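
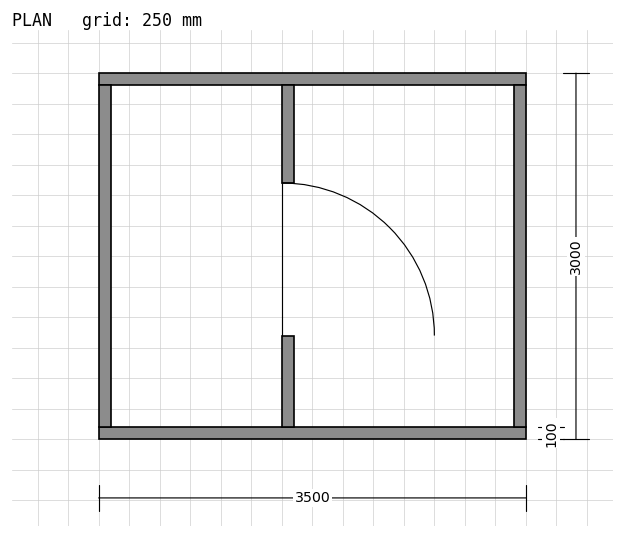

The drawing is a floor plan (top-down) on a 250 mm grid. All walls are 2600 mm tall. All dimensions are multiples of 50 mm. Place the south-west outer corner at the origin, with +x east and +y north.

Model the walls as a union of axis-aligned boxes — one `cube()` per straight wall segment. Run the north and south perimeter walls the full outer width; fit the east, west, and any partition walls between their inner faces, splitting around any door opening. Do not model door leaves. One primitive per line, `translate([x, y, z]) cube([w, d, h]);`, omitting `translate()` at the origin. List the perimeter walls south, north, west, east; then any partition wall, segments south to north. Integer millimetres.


cube([3500, 100, 2600]);
translate([0, 2900, 0]) cube([3500, 100, 2600]);
translate([0, 100, 0]) cube([100, 2800, 2600]);
translate([3400, 100, 0]) cube([100, 2800, 2600]);
translate([1500, 100, 0]) cube([100, 750, 2600]);
translate([1500, 2100, 0]) cube([100, 800, 2600]);


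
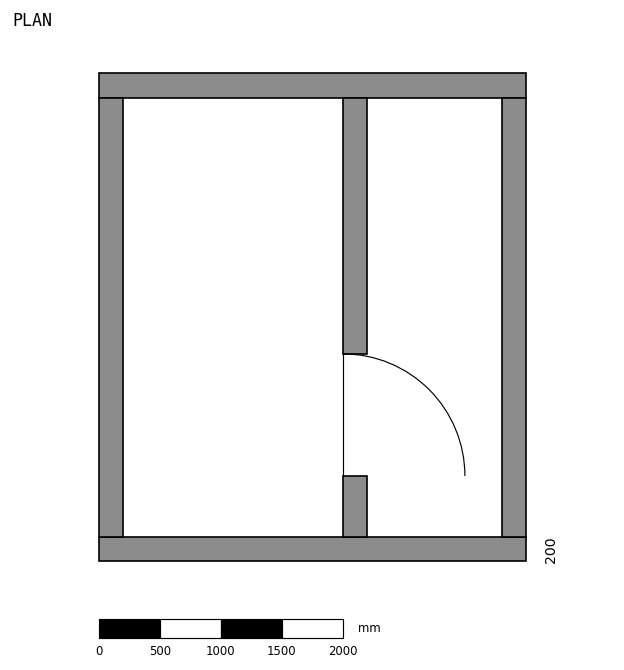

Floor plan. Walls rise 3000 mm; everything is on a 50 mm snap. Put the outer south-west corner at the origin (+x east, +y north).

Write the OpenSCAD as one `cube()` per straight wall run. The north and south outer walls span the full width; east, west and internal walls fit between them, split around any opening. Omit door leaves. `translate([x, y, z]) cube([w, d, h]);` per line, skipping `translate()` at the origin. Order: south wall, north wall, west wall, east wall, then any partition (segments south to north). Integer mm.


cube([3500, 200, 3000]);
translate([0, 3800, 0]) cube([3500, 200, 3000]);
translate([0, 200, 0]) cube([200, 3600, 3000]);
translate([3300, 200, 0]) cube([200, 3600, 3000]);
translate([2000, 200, 0]) cube([200, 500, 3000]);
translate([2000, 1700, 0]) cube([200, 2100, 3000]);


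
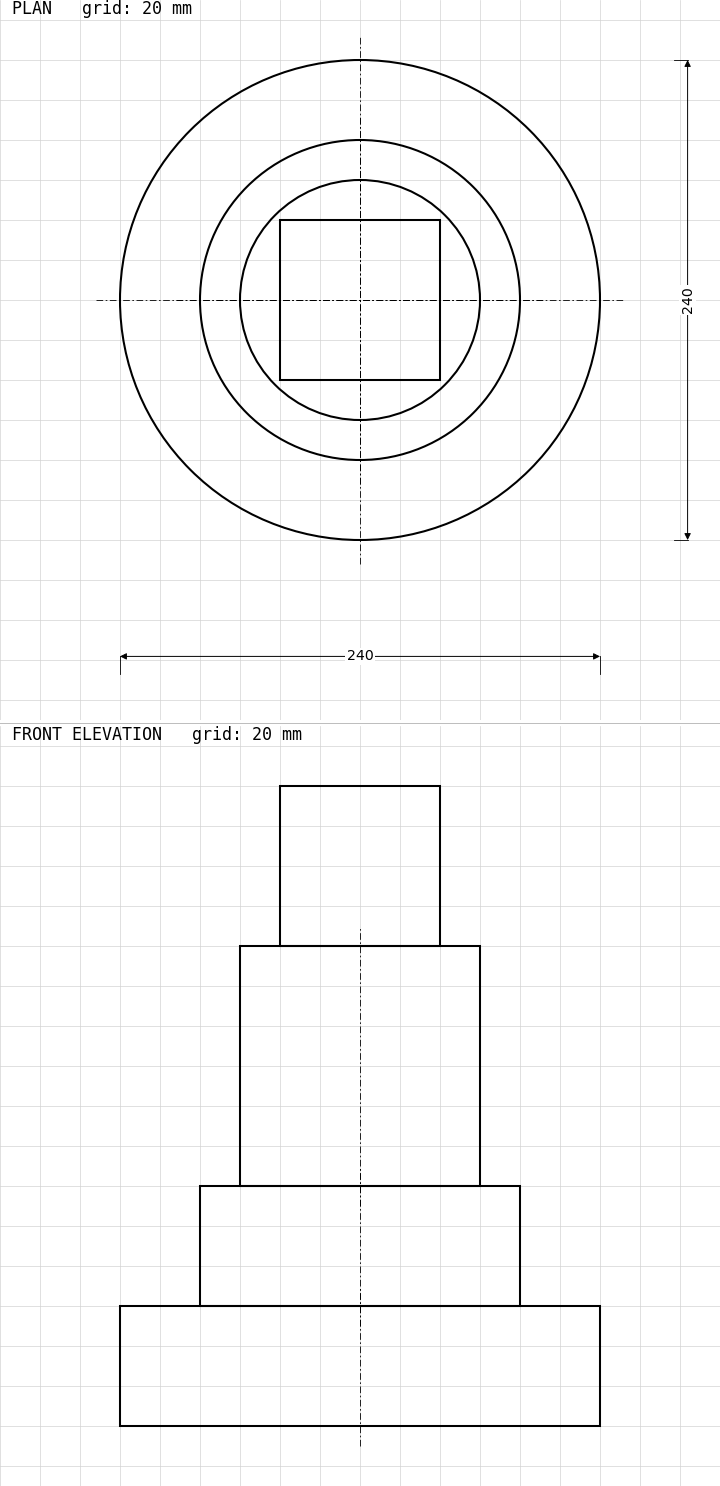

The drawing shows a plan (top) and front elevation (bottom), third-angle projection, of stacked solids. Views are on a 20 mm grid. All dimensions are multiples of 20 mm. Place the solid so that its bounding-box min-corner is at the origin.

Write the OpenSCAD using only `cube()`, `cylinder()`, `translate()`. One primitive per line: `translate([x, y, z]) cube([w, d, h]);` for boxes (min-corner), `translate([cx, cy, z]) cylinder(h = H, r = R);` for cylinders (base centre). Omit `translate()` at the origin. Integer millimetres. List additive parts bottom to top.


translate([120, 120, 0]) cylinder(h = 60, r = 120);
translate([120, 120, 60]) cylinder(h = 60, r = 80);
translate([120, 120, 120]) cylinder(h = 120, r = 60);
translate([80, 80, 240]) cube([80, 80, 80]);


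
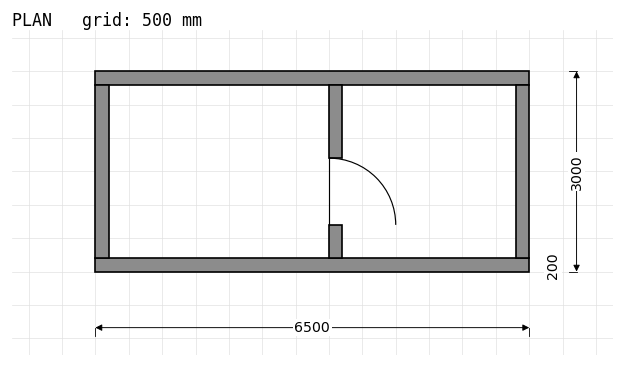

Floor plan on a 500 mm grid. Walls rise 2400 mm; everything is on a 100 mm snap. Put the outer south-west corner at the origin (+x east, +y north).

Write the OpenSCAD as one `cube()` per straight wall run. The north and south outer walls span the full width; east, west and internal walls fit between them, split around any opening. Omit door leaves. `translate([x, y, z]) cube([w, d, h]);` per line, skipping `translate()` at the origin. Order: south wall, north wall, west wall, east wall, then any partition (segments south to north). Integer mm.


cube([6500, 200, 2400]);
translate([0, 2800, 0]) cube([6500, 200, 2400]);
translate([0, 200, 0]) cube([200, 2600, 2400]);
translate([6300, 200, 0]) cube([200, 2600, 2400]);
translate([3500, 200, 0]) cube([200, 500, 2400]);
translate([3500, 1700, 0]) cube([200, 1100, 2400]);


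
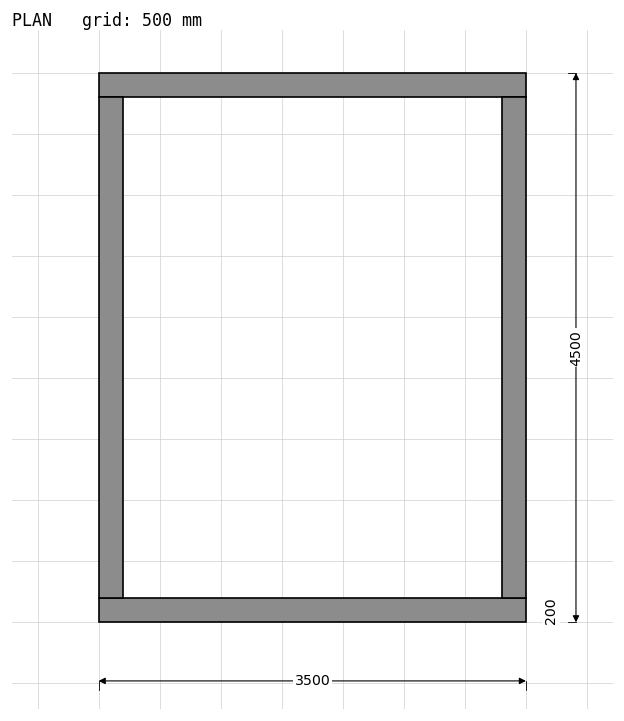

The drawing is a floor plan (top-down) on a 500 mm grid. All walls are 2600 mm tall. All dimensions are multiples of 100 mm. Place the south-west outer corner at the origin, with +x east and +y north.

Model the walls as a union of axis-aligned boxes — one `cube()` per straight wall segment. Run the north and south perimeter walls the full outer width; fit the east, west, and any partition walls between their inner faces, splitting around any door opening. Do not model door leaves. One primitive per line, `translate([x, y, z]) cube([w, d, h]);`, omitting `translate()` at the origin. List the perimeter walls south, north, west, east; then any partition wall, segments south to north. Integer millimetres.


cube([3500, 200, 2600]);
translate([0, 4300, 0]) cube([3500, 200, 2600]);
translate([0, 200, 0]) cube([200, 4100, 2600]);
translate([3300, 200, 0]) cube([200, 4100, 2600]);


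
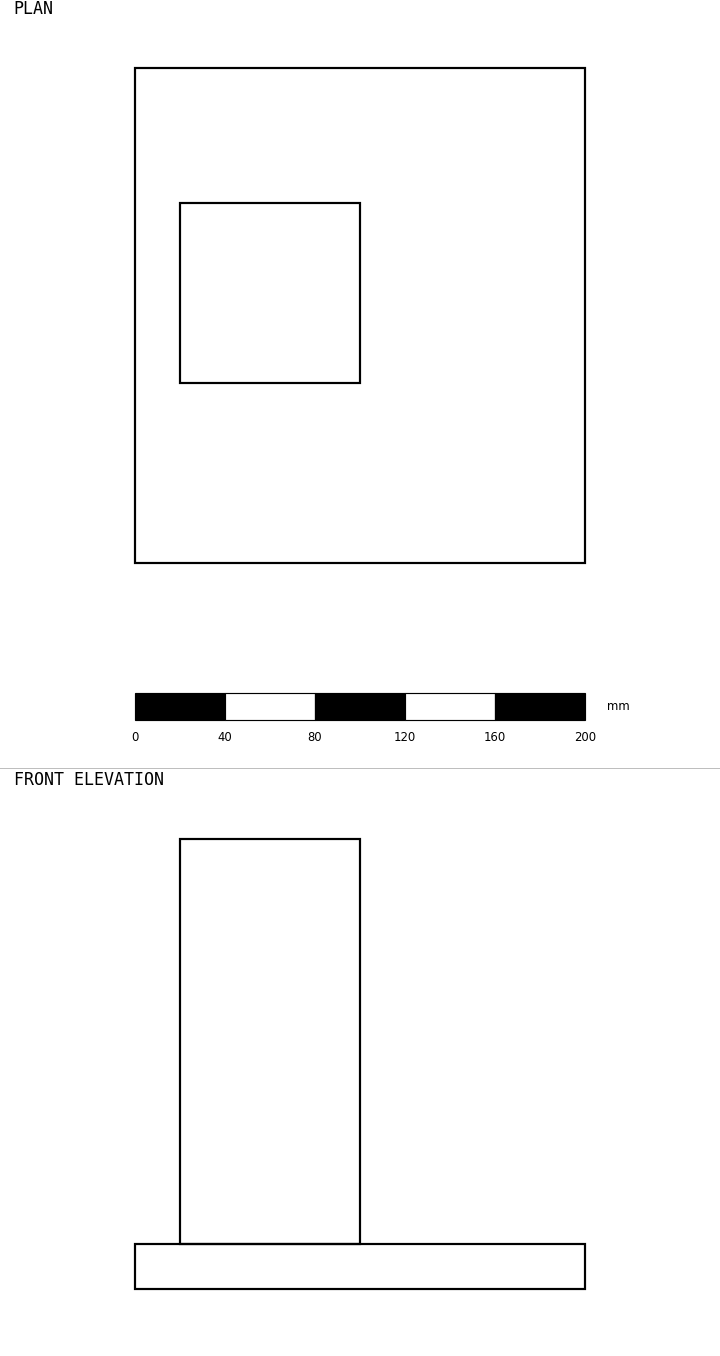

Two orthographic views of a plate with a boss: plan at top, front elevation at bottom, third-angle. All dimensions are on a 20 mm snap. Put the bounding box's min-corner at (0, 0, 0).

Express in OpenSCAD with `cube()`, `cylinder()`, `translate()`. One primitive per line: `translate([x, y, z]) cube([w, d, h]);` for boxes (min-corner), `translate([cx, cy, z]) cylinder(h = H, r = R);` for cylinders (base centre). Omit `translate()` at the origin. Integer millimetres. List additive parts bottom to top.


cube([200, 220, 20]);
translate([20, 80, 20]) cube([80, 80, 180]);


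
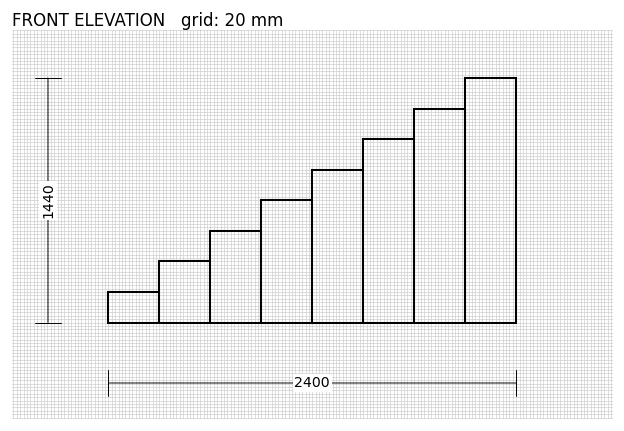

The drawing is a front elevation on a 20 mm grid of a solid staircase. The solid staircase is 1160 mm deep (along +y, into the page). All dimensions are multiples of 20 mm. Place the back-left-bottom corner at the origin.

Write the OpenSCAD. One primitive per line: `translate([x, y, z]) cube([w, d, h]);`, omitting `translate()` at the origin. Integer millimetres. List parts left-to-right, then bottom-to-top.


cube([300, 1160, 180]);
translate([300, 0, 0]) cube([300, 1160, 360]);
translate([600, 0, 0]) cube([300, 1160, 540]);
translate([900, 0, 0]) cube([300, 1160, 720]);
translate([1200, 0, 0]) cube([300, 1160, 900]);
translate([1500, 0, 0]) cube([300, 1160, 1080]);
translate([1800, 0, 0]) cube([300, 1160, 1260]);
translate([2100, 0, 0]) cube([300, 1160, 1440]);


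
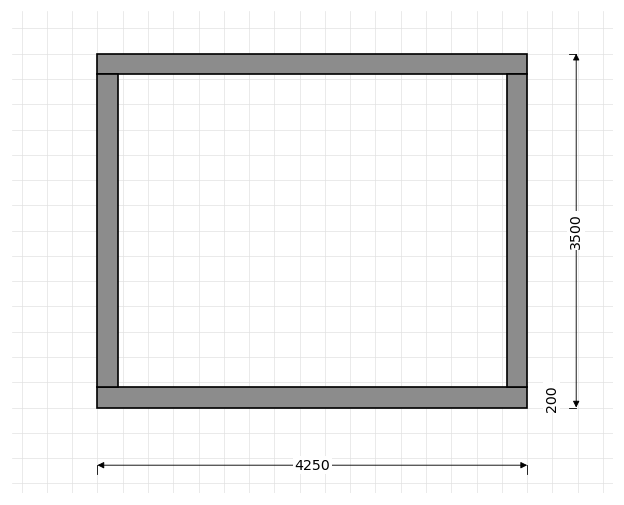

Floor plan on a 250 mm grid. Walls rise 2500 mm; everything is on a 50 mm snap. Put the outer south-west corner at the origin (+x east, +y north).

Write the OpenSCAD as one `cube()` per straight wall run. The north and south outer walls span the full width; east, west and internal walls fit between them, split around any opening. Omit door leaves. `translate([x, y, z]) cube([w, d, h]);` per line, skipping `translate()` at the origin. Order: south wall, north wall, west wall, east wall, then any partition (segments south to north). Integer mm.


cube([4250, 200, 2500]);
translate([0, 3300, 0]) cube([4250, 200, 2500]);
translate([0, 200, 0]) cube([200, 3100, 2500]);
translate([4050, 200, 0]) cube([200, 3100, 2500]);


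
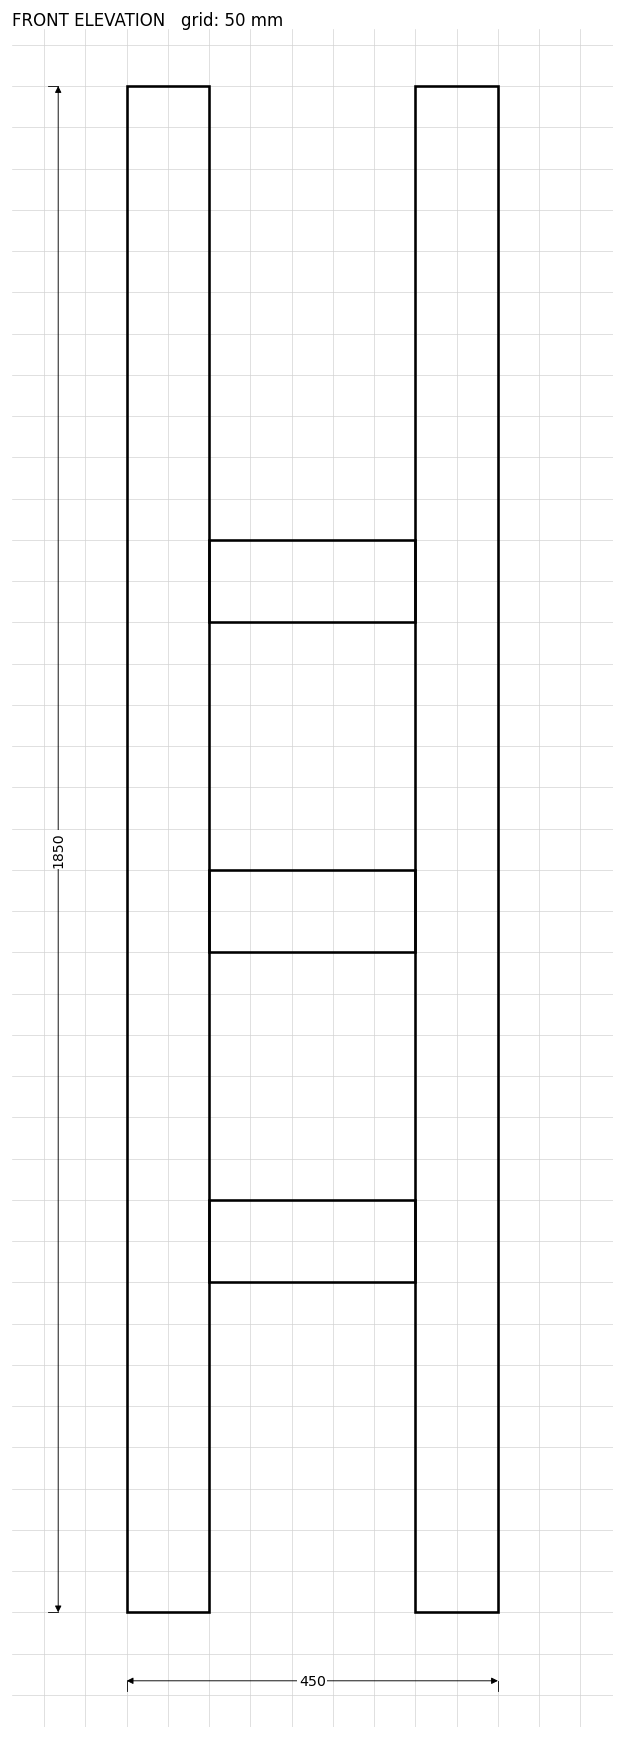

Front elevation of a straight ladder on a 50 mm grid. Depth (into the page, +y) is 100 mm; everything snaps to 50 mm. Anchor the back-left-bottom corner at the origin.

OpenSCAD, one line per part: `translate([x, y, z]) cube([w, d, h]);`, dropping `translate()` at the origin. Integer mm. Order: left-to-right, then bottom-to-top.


cube([100, 100, 1850]);
translate([100, 0, 400]) cube([250, 100, 100]);
translate([100, 0, 800]) cube([250, 100, 100]);
translate([100, 0, 1200]) cube([250, 100, 100]);
translate([350, 0, 0]) cube([100, 100, 1850]);


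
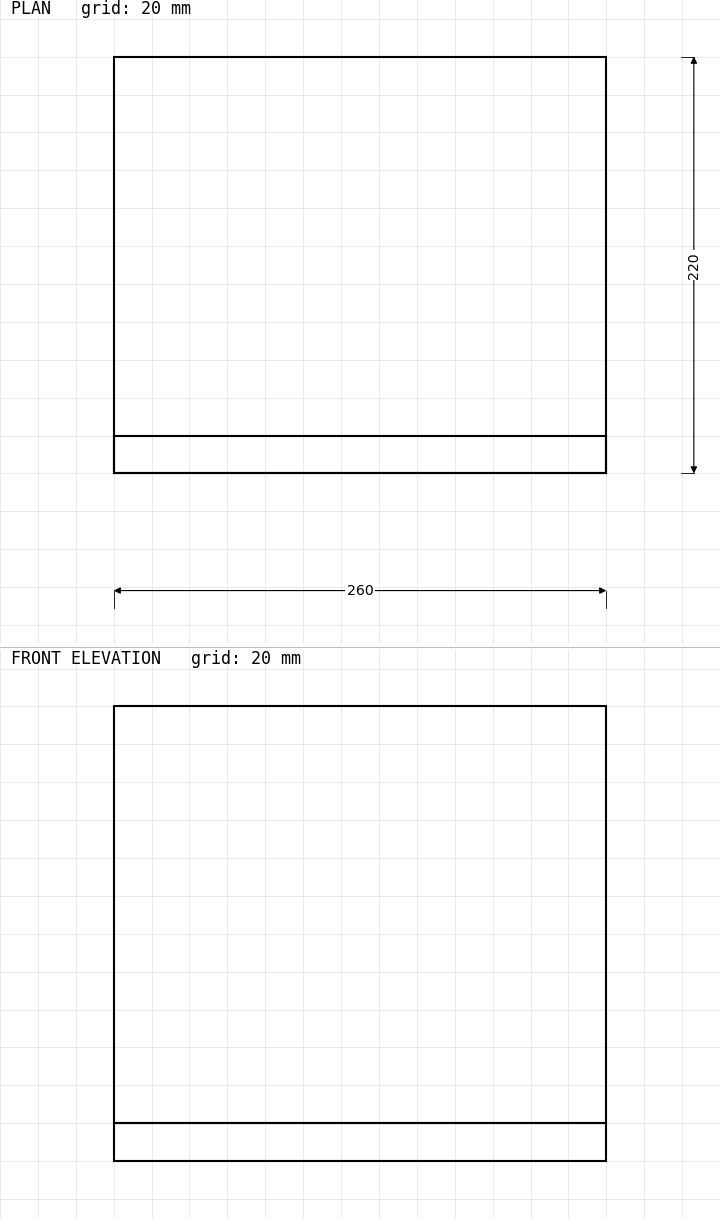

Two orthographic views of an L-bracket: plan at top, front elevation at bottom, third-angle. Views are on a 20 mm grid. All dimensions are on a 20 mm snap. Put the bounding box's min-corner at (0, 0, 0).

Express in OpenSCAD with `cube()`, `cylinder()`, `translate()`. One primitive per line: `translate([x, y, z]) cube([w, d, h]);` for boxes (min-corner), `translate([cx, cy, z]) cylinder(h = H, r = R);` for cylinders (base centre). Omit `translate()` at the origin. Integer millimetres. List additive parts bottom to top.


cube([260, 220, 20]);
translate([0, 0, 20]) cube([260, 20, 220]);


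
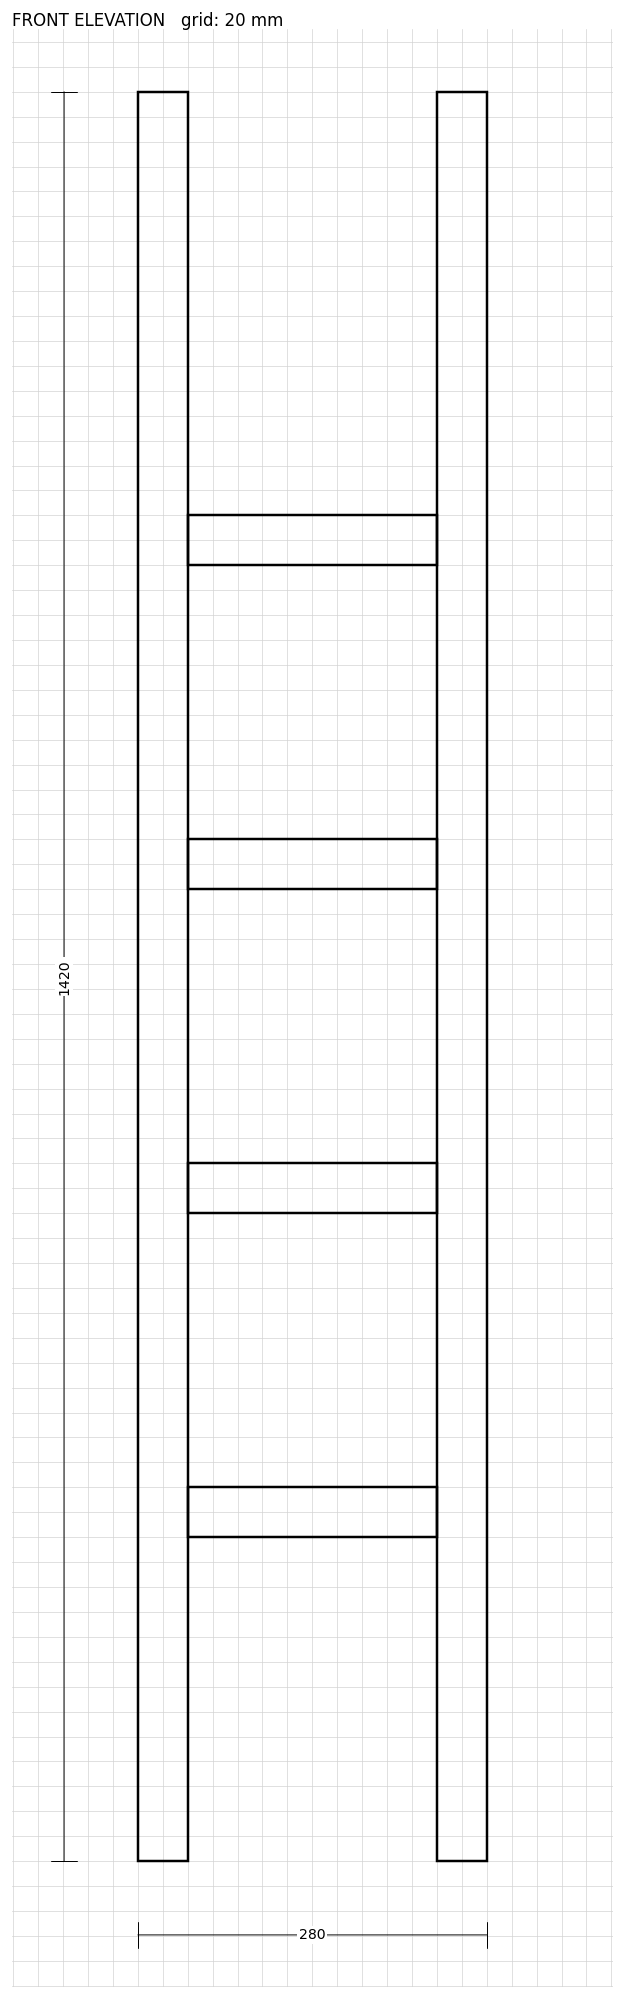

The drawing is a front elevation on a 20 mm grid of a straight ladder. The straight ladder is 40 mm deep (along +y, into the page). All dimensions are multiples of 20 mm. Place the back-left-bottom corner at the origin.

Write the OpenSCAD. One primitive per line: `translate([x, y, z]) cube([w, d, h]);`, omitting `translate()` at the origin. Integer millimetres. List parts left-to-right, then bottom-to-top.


cube([40, 40, 1420]);
translate([40, 0, 260]) cube([200, 40, 40]);
translate([40, 0, 520]) cube([200, 40, 40]);
translate([40, 0, 780]) cube([200, 40, 40]);
translate([40, 0, 1040]) cube([200, 40, 40]);
translate([240, 0, 0]) cube([40, 40, 1420]);


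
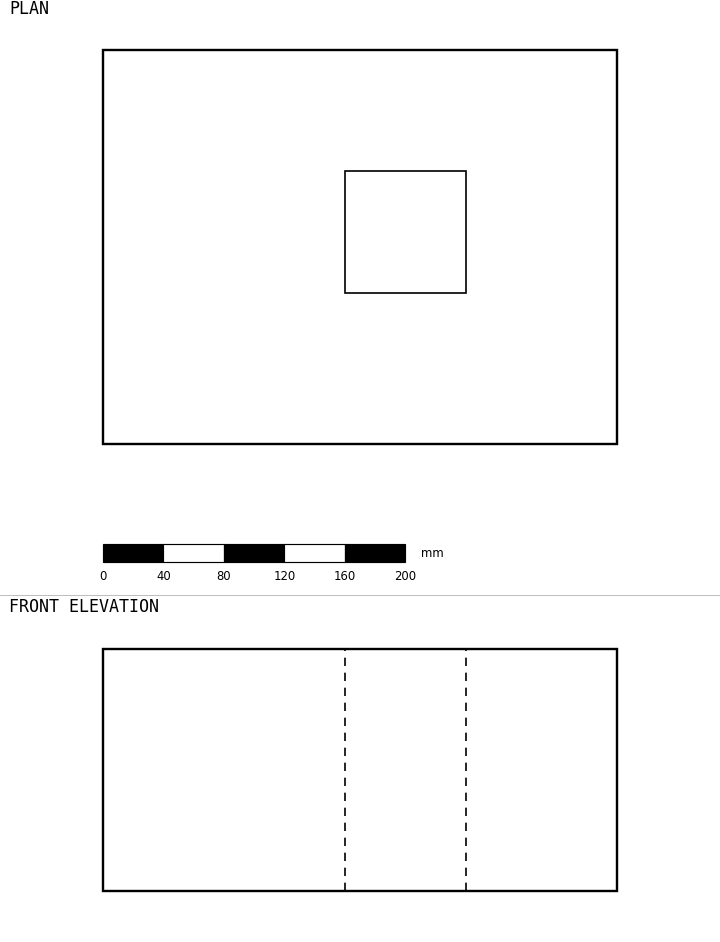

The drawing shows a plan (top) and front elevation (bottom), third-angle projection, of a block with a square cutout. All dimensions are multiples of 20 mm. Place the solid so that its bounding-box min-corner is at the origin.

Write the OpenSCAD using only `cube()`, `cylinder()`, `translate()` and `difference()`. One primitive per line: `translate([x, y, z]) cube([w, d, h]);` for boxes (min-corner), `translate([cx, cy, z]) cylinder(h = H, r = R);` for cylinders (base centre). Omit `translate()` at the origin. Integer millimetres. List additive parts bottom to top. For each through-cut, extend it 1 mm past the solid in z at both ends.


difference() {
  cube([340, 260, 160]);
  translate([160, 100, -1]) cube([80, 80, 162]);
}


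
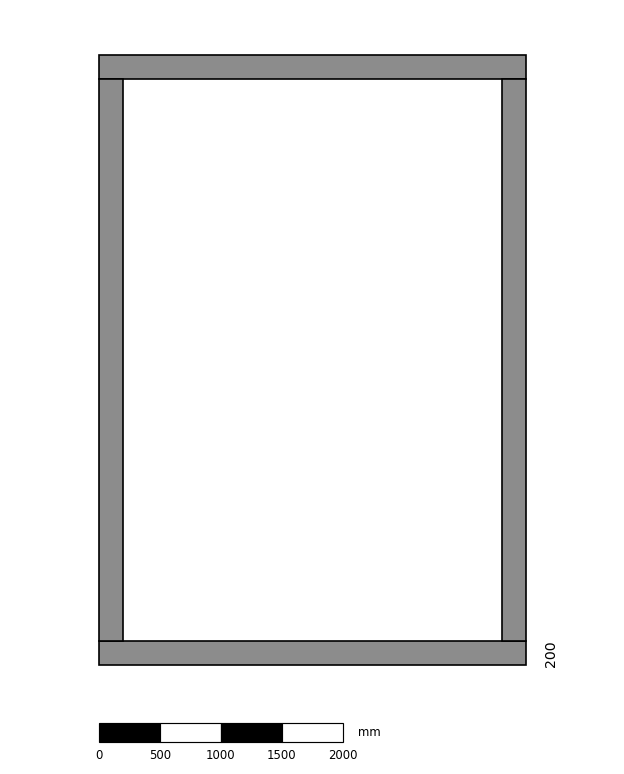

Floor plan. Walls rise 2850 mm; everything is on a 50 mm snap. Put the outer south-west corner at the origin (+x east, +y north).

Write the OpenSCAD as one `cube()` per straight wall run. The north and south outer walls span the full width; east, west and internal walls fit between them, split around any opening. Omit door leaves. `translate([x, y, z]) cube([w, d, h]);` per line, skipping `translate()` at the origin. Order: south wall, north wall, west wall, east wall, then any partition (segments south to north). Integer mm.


cube([3500, 200, 2850]);
translate([0, 4800, 0]) cube([3500, 200, 2850]);
translate([0, 200, 0]) cube([200, 4600, 2850]);
translate([3300, 200, 0]) cube([200, 4600, 2850]);


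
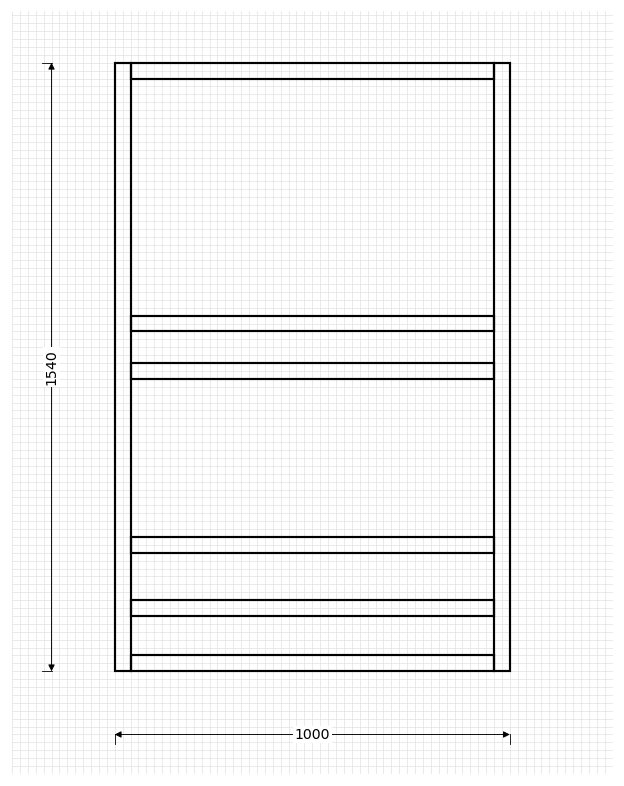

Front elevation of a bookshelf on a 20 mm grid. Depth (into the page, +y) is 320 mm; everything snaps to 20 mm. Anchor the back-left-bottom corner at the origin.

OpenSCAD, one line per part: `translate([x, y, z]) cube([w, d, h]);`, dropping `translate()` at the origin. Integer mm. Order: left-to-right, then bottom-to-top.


cube([40, 320, 1540]);
translate([40, 0, 0]) cube([920, 320, 40]);
translate([40, 0, 140]) cube([920, 320, 40]);
translate([40, 0, 300]) cube([920, 320, 40]);
translate([40, 0, 740]) cube([920, 320, 40]);
translate([40, 0, 860]) cube([920, 320, 40]);
translate([40, 0, 1500]) cube([920, 320, 40]);
translate([960, 0, 0]) cube([40, 320, 1540]);


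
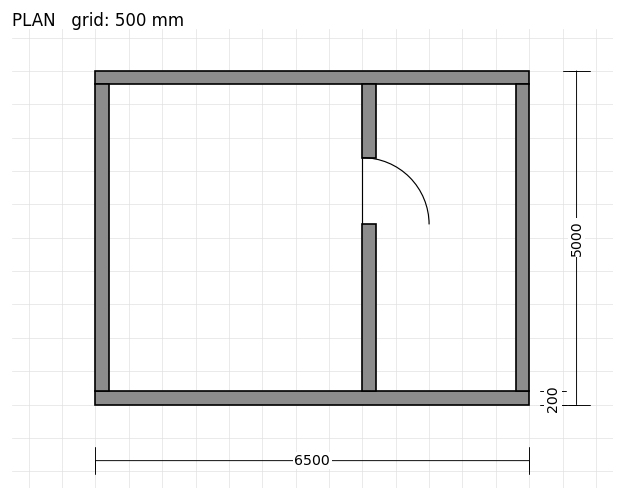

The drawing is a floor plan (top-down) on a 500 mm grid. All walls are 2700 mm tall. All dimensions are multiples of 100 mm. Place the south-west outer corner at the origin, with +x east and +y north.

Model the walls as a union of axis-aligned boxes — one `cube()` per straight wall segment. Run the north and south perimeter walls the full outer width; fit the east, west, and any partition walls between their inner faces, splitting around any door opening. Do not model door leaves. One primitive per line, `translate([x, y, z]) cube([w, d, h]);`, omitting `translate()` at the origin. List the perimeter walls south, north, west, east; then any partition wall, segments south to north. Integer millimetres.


cube([6500, 200, 2700]);
translate([0, 4800, 0]) cube([6500, 200, 2700]);
translate([0, 200, 0]) cube([200, 4600, 2700]);
translate([6300, 200, 0]) cube([200, 4600, 2700]);
translate([4000, 200, 0]) cube([200, 2500, 2700]);
translate([4000, 3700, 0]) cube([200, 1100, 2700]);


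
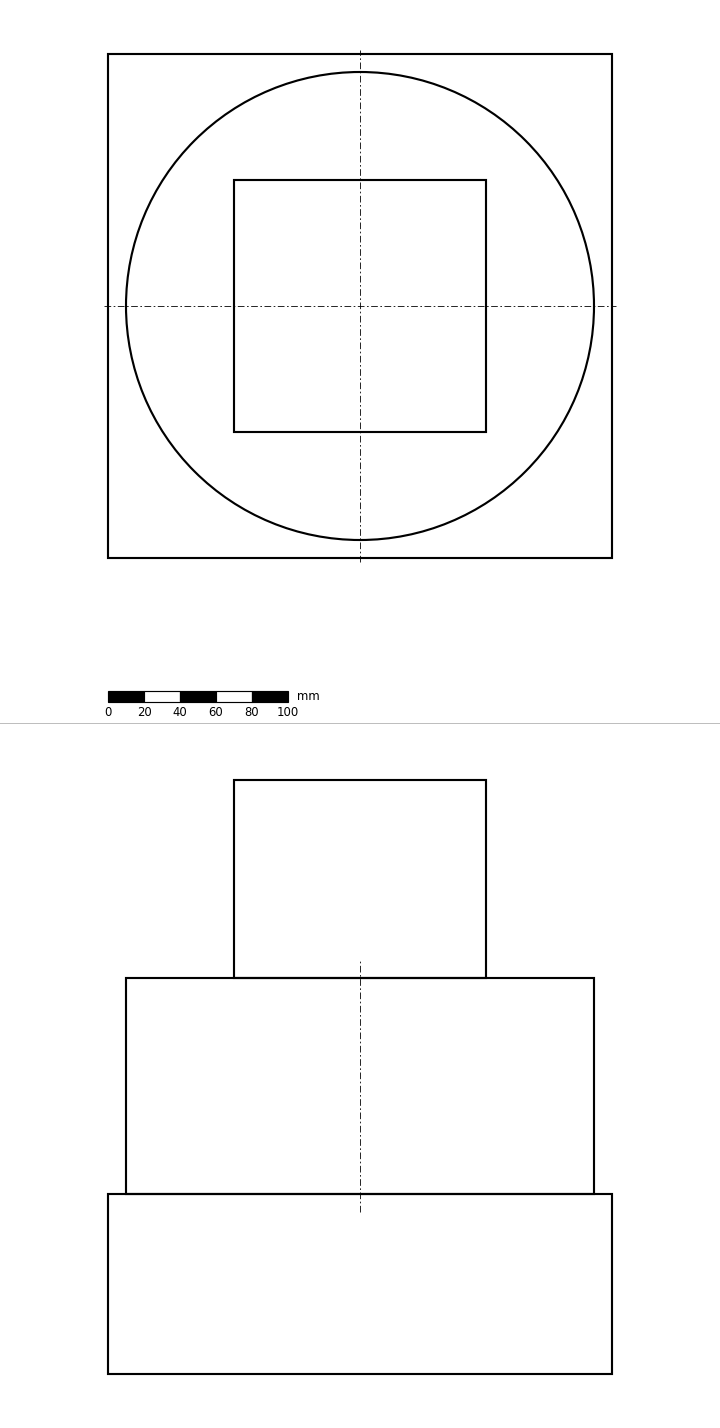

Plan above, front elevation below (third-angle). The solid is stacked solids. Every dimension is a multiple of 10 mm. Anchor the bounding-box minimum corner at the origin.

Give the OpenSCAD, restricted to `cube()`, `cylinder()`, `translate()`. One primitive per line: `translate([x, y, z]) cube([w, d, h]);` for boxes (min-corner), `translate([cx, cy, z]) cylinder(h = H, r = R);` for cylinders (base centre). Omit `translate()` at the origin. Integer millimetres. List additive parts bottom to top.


cube([280, 280, 100]);
translate([140, 140, 100]) cylinder(h = 120, r = 130);
translate([70, 70, 220]) cube([140, 140, 110]);


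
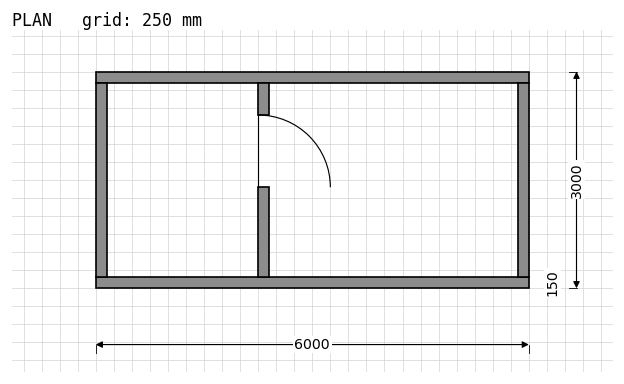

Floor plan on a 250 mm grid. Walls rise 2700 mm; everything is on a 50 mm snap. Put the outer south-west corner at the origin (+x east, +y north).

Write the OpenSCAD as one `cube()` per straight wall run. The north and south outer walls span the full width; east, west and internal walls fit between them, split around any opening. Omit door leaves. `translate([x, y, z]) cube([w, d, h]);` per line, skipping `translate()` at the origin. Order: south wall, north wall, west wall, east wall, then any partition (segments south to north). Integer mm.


cube([6000, 150, 2700]);
translate([0, 2850, 0]) cube([6000, 150, 2700]);
translate([0, 150, 0]) cube([150, 2700, 2700]);
translate([5850, 150, 0]) cube([150, 2700, 2700]);
translate([2250, 150, 0]) cube([150, 1250, 2700]);
translate([2250, 2400, 0]) cube([150, 450, 2700]);


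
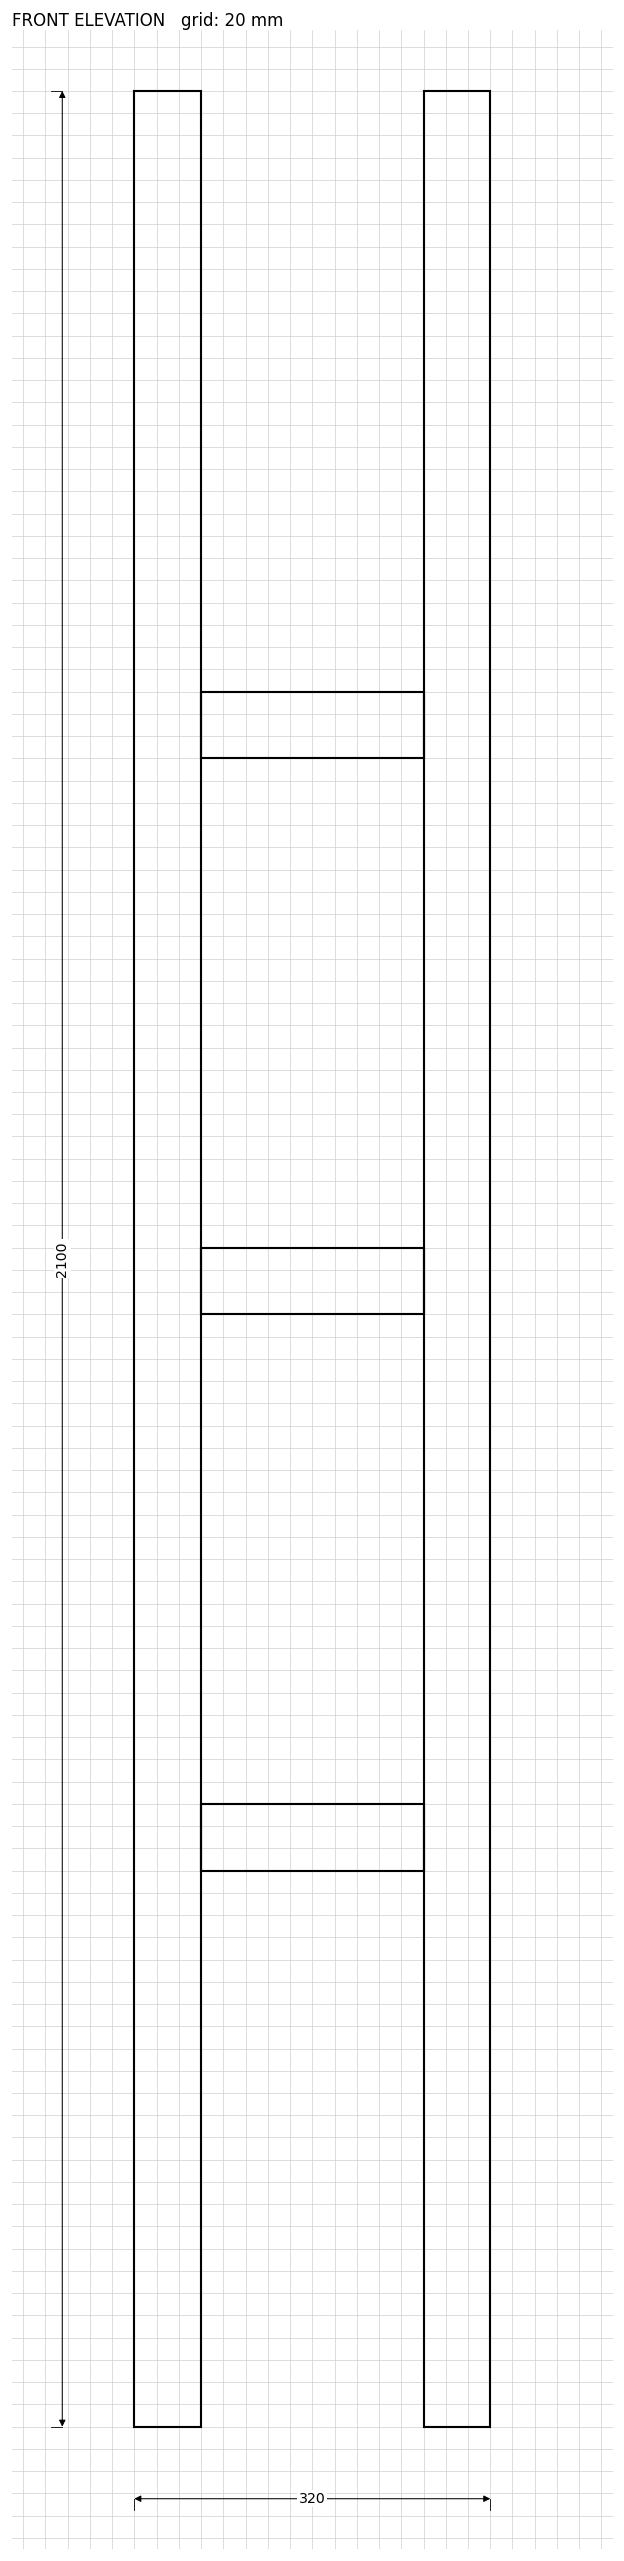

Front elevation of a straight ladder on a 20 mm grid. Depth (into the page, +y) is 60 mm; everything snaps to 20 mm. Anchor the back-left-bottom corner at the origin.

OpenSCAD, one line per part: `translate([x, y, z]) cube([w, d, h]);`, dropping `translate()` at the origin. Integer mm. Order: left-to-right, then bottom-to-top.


cube([60, 60, 2100]);
translate([60, 0, 500]) cube([200, 60, 60]);
translate([60, 0, 1000]) cube([200, 60, 60]);
translate([60, 0, 1500]) cube([200, 60, 60]);
translate([260, 0, 0]) cube([60, 60, 2100]);


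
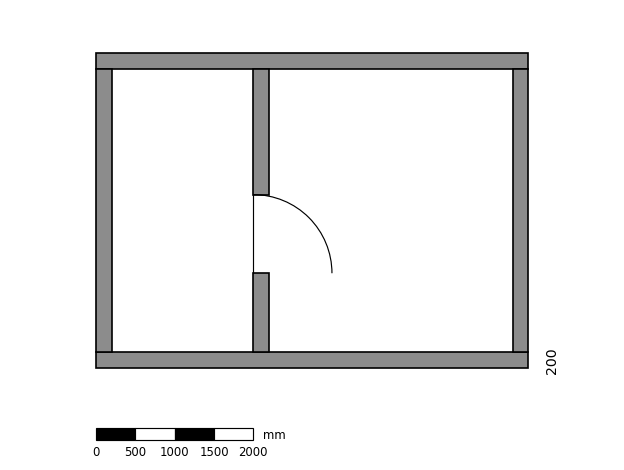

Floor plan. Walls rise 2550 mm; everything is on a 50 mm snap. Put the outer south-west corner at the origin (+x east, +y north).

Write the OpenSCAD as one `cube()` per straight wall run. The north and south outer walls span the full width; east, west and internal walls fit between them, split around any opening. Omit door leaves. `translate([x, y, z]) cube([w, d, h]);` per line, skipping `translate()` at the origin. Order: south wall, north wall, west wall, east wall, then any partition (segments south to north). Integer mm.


cube([5500, 200, 2550]);
translate([0, 3800, 0]) cube([5500, 200, 2550]);
translate([0, 200, 0]) cube([200, 3600, 2550]);
translate([5300, 200, 0]) cube([200, 3600, 2550]);
translate([2000, 200, 0]) cube([200, 1000, 2550]);
translate([2000, 2200, 0]) cube([200, 1600, 2550]);


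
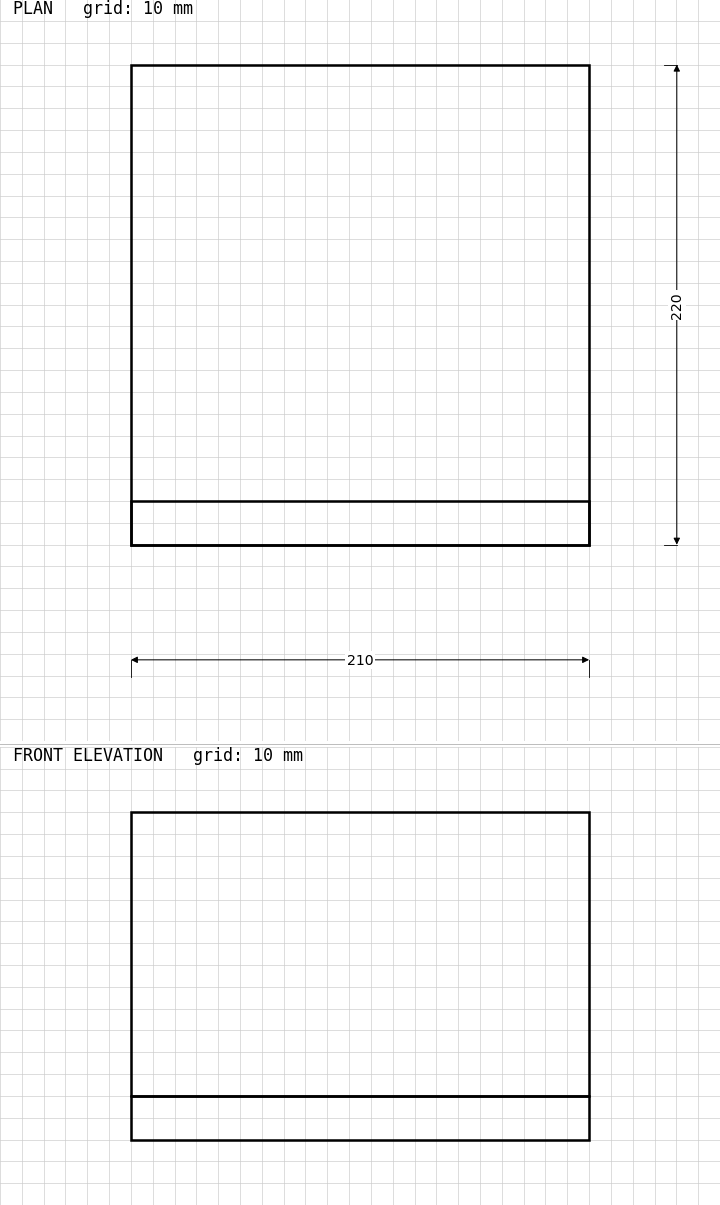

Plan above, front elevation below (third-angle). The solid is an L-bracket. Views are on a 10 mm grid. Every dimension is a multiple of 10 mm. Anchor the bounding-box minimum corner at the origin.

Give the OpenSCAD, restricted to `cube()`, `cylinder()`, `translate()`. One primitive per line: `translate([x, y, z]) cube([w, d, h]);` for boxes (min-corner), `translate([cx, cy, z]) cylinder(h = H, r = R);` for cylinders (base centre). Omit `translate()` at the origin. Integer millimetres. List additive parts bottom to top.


cube([210, 220, 20]);
translate([0, 0, 20]) cube([210, 20, 130]);


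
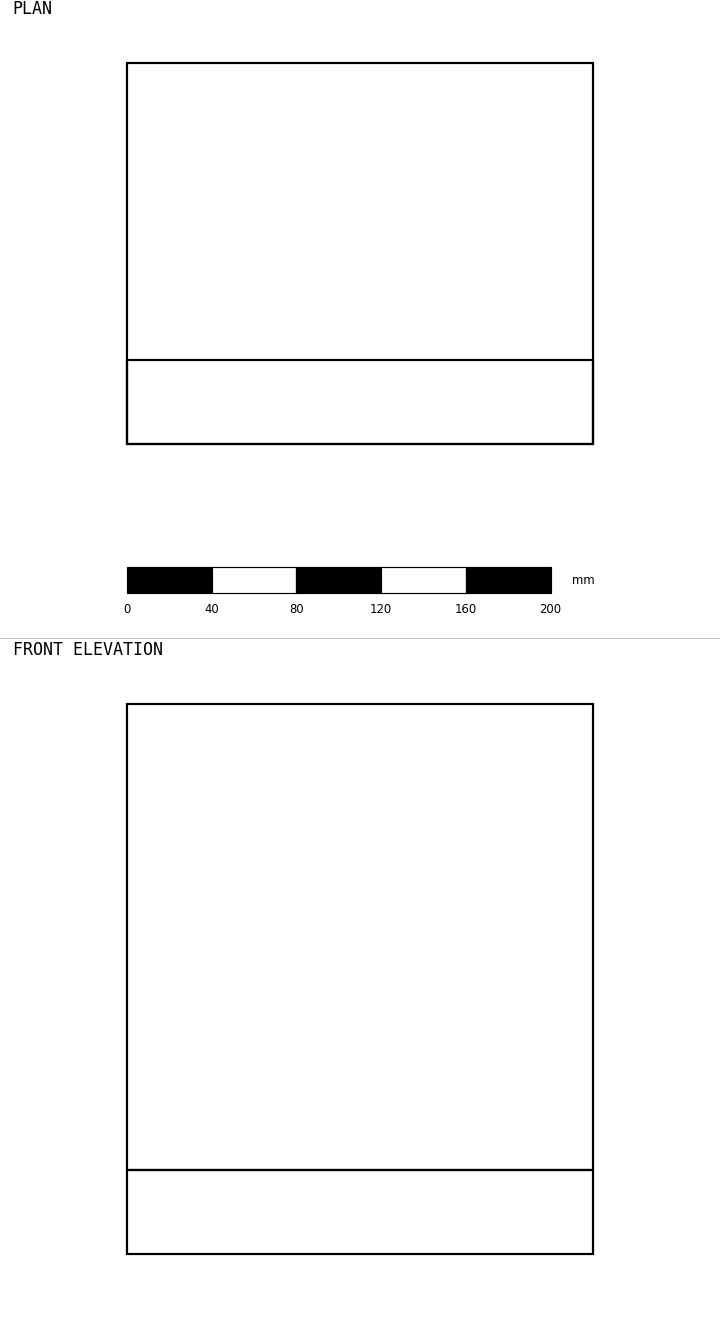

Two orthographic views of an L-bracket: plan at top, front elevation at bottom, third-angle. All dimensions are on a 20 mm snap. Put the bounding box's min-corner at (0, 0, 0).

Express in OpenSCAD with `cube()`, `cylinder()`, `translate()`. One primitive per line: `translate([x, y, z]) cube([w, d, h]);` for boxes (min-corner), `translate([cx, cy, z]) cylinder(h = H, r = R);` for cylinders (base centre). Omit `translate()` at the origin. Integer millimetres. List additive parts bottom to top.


cube([220, 180, 40]);
translate([0, 0, 40]) cube([220, 40, 220]);


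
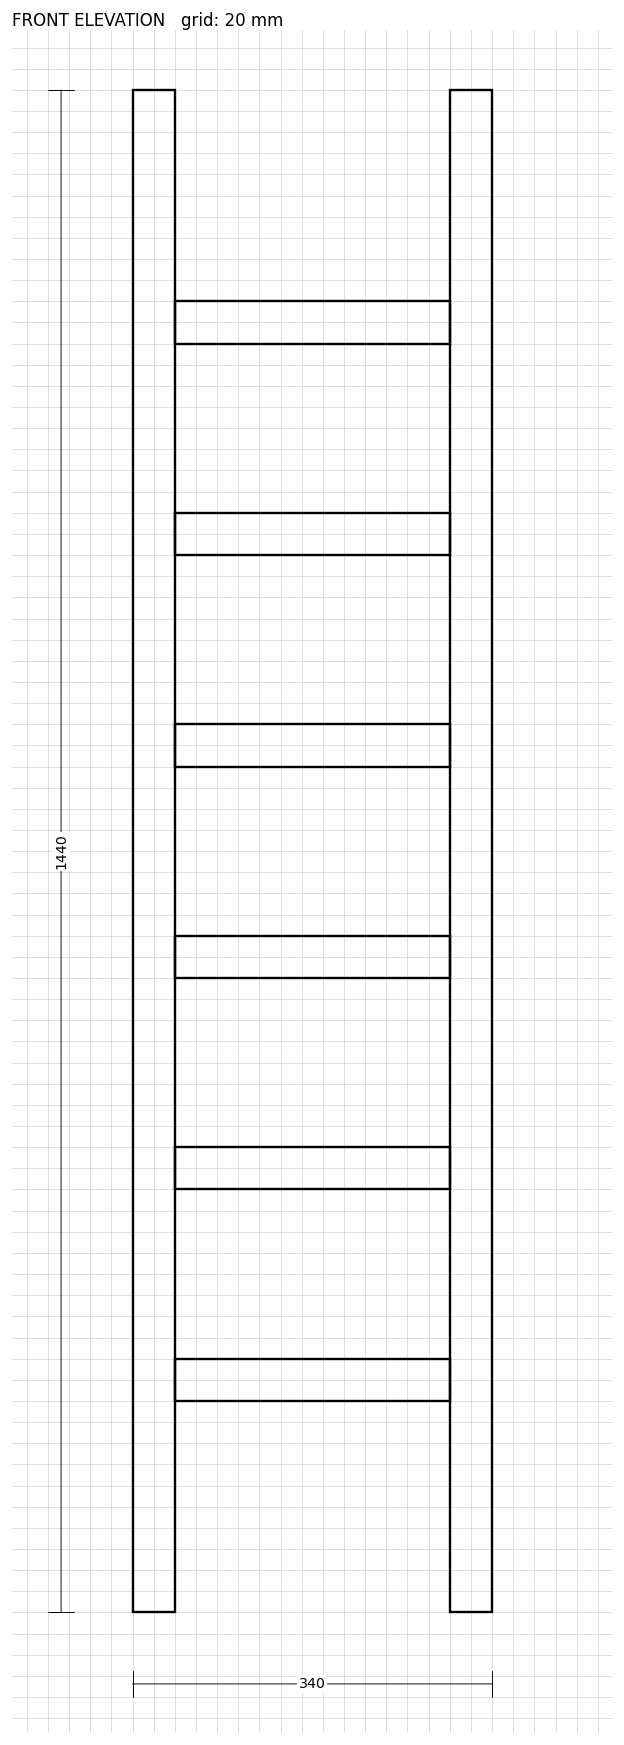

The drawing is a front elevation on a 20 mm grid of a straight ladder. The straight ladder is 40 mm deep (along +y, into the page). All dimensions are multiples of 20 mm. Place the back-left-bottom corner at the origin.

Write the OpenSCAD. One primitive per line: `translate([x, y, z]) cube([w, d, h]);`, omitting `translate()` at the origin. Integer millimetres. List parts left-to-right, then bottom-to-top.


cube([40, 40, 1440]);
translate([40, 0, 200]) cube([260, 40, 40]);
translate([40, 0, 400]) cube([260, 40, 40]);
translate([40, 0, 600]) cube([260, 40, 40]);
translate([40, 0, 800]) cube([260, 40, 40]);
translate([40, 0, 1000]) cube([260, 40, 40]);
translate([40, 0, 1200]) cube([260, 40, 40]);
translate([300, 0, 0]) cube([40, 40, 1440]);


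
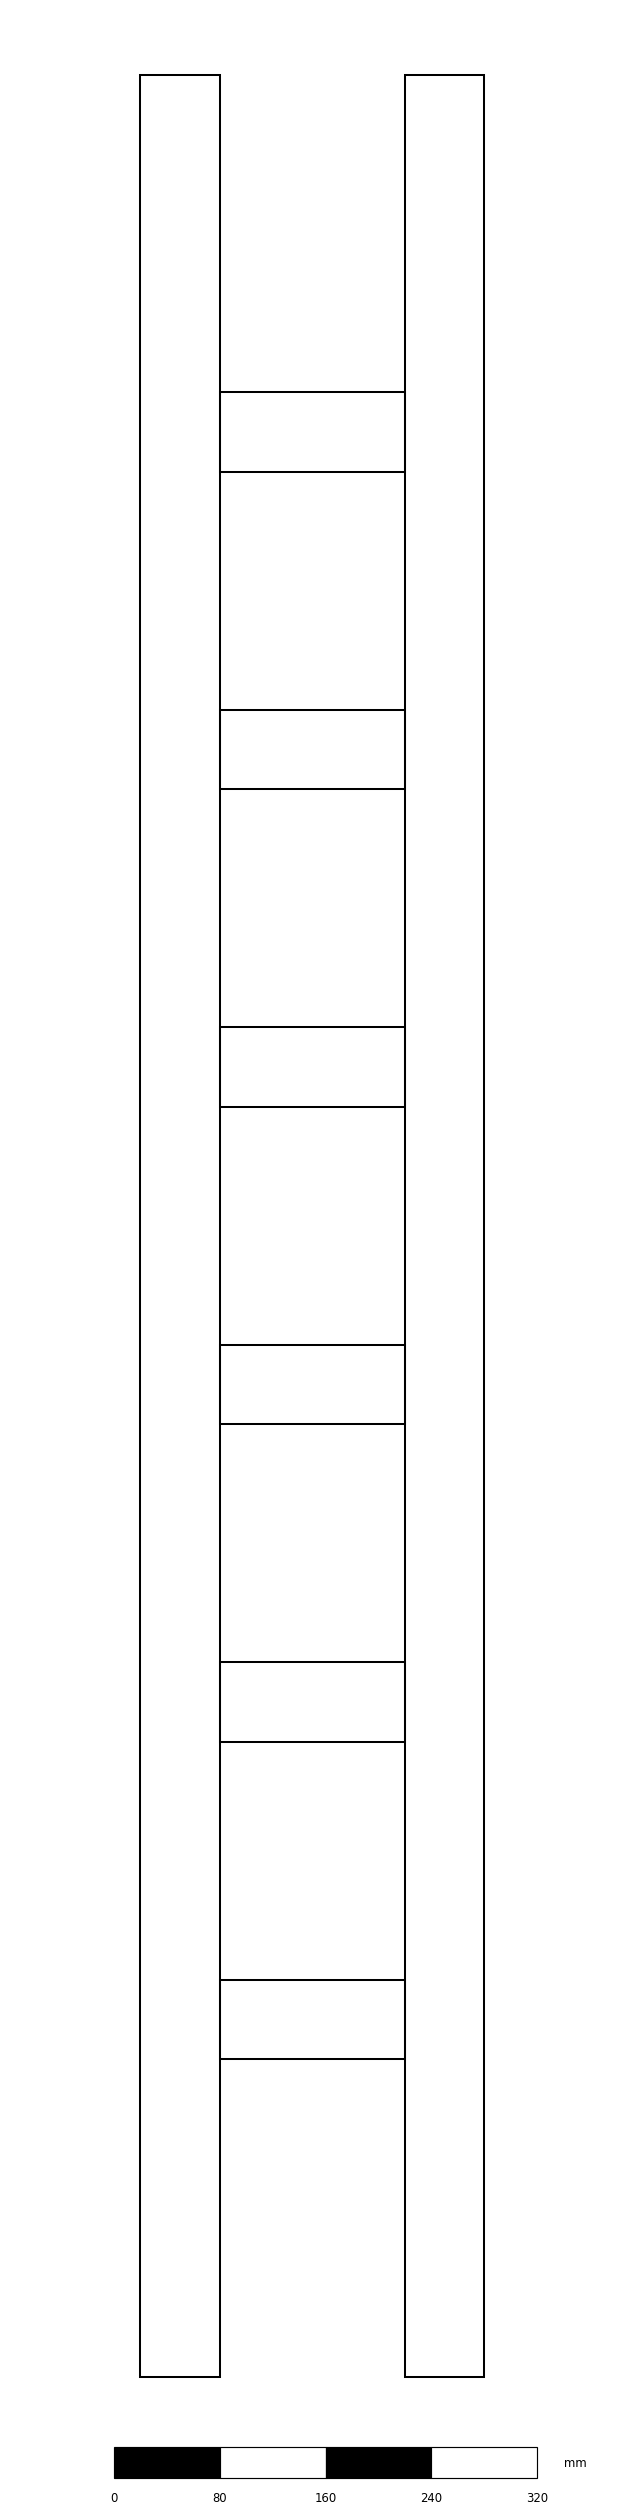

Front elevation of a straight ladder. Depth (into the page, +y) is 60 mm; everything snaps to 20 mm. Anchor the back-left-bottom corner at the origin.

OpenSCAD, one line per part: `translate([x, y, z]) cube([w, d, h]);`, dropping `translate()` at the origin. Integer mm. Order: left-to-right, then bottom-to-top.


cube([60, 60, 1740]);
translate([60, 0, 240]) cube([140, 60, 60]);
translate([60, 0, 480]) cube([140, 60, 60]);
translate([60, 0, 720]) cube([140, 60, 60]);
translate([60, 0, 960]) cube([140, 60, 60]);
translate([60, 0, 1200]) cube([140, 60, 60]);
translate([60, 0, 1440]) cube([140, 60, 60]);
translate([200, 0, 0]) cube([60, 60, 1740]);


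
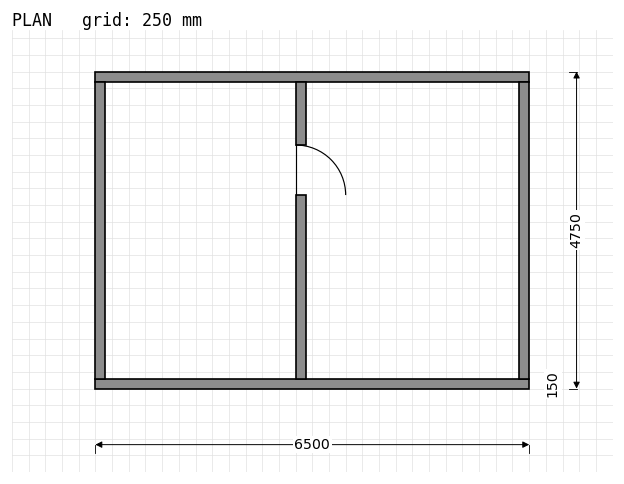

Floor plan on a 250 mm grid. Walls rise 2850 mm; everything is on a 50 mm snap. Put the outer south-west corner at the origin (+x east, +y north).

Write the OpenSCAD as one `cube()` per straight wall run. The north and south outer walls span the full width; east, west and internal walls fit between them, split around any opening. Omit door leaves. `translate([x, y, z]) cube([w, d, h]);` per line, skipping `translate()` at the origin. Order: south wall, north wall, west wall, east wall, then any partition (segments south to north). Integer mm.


cube([6500, 150, 2850]);
translate([0, 4600, 0]) cube([6500, 150, 2850]);
translate([0, 150, 0]) cube([150, 4450, 2850]);
translate([6350, 150, 0]) cube([150, 4450, 2850]);
translate([3000, 150, 0]) cube([150, 2750, 2850]);
translate([3000, 3650, 0]) cube([150, 950, 2850]);


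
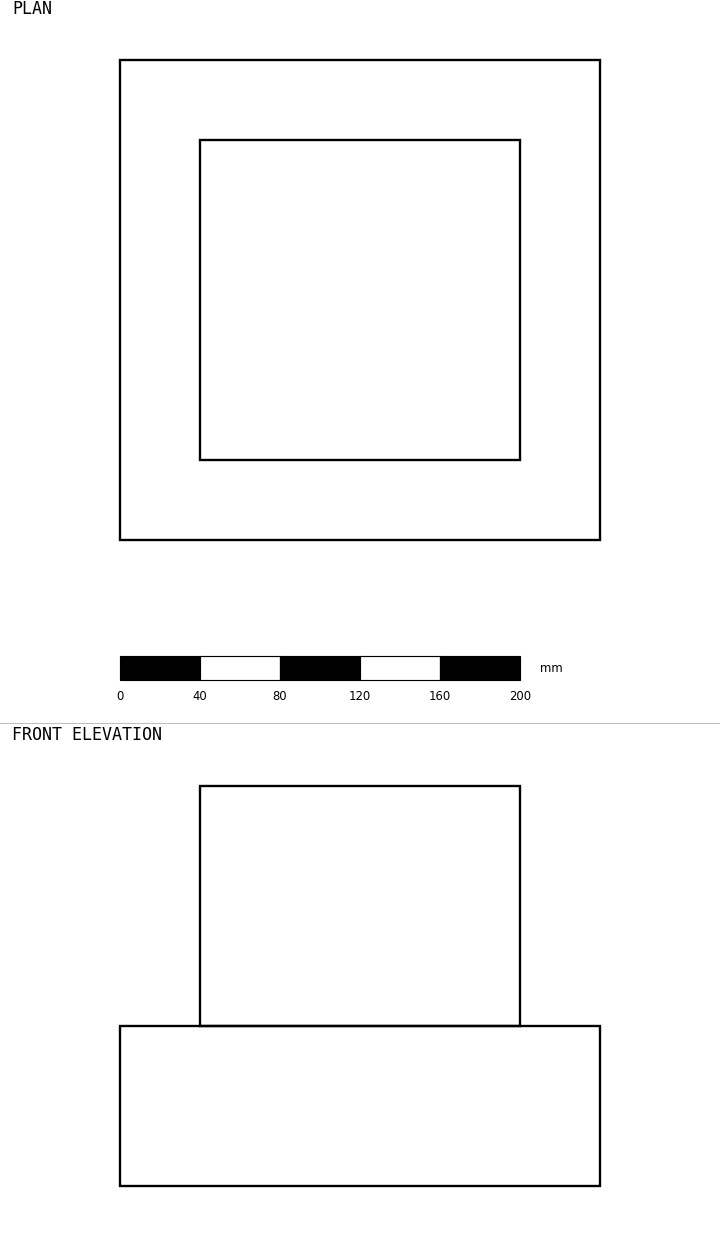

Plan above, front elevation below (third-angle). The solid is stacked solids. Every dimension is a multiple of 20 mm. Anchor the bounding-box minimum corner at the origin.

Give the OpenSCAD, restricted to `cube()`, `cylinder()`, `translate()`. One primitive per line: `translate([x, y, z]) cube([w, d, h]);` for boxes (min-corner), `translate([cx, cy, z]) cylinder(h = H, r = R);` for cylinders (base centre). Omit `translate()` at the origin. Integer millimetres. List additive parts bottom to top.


cube([240, 240, 80]);
translate([40, 40, 80]) cube([160, 160, 120]);


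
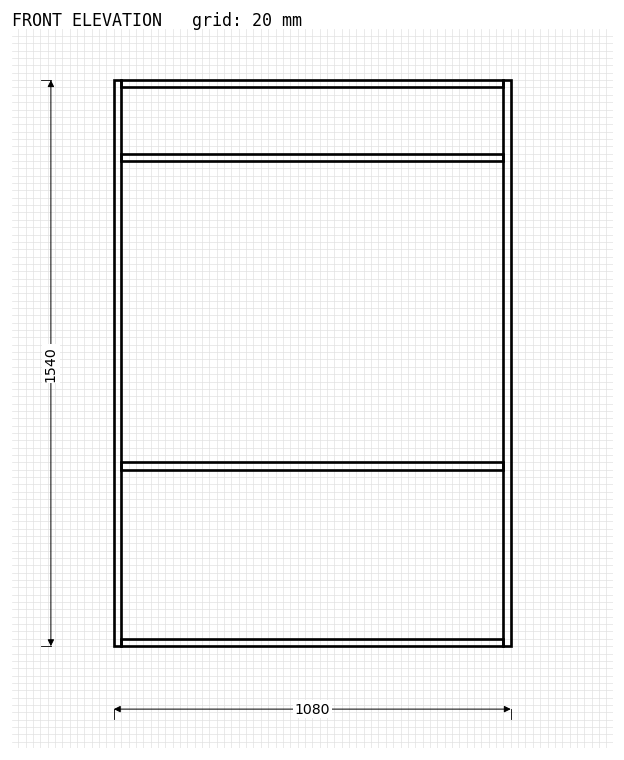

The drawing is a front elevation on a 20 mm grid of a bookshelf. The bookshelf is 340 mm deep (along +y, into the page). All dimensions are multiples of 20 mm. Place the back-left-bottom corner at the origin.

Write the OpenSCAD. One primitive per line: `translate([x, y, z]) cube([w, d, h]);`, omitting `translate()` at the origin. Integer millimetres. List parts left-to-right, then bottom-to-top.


cube([20, 340, 1540]);
translate([20, 0, 0]) cube([1040, 340, 20]);
translate([20, 0, 480]) cube([1040, 340, 20]);
translate([20, 0, 1320]) cube([1040, 340, 20]);
translate([20, 0, 1520]) cube([1040, 340, 20]);
translate([1060, 0, 0]) cube([20, 340, 1540]);


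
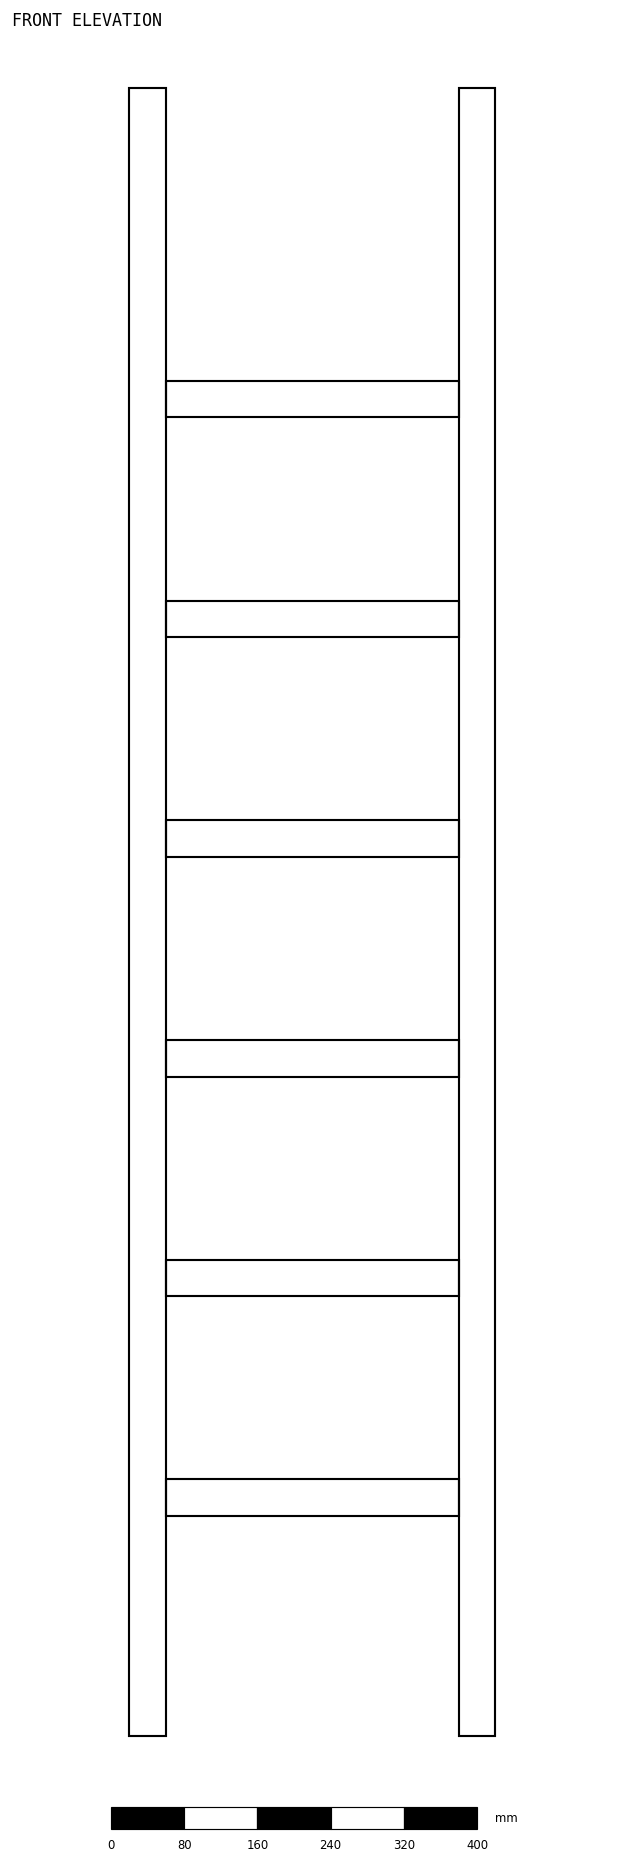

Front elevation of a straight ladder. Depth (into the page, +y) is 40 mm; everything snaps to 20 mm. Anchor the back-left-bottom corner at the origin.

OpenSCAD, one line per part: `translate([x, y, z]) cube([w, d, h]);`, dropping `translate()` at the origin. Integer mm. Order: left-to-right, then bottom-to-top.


cube([40, 40, 1800]);
translate([40, 0, 240]) cube([320, 40, 40]);
translate([40, 0, 480]) cube([320, 40, 40]);
translate([40, 0, 720]) cube([320, 40, 40]);
translate([40, 0, 960]) cube([320, 40, 40]);
translate([40, 0, 1200]) cube([320, 40, 40]);
translate([40, 0, 1440]) cube([320, 40, 40]);
translate([360, 0, 0]) cube([40, 40, 1800]);


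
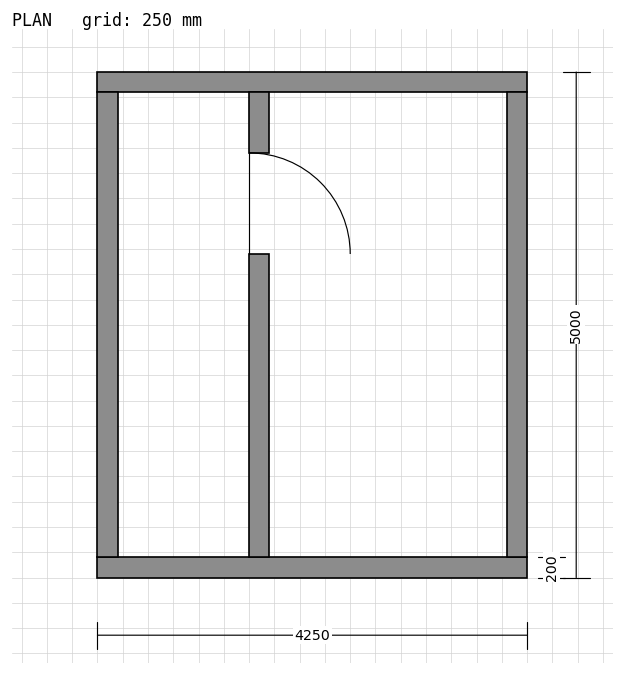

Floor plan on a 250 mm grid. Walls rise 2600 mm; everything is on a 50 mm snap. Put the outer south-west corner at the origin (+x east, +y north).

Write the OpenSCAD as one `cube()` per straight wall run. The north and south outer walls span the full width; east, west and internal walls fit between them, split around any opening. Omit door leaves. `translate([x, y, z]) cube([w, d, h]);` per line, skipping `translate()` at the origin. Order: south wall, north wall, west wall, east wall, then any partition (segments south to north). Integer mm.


cube([4250, 200, 2600]);
translate([0, 4800, 0]) cube([4250, 200, 2600]);
translate([0, 200, 0]) cube([200, 4600, 2600]);
translate([4050, 200, 0]) cube([200, 4600, 2600]);
translate([1500, 200, 0]) cube([200, 3000, 2600]);
translate([1500, 4200, 0]) cube([200, 600, 2600]);


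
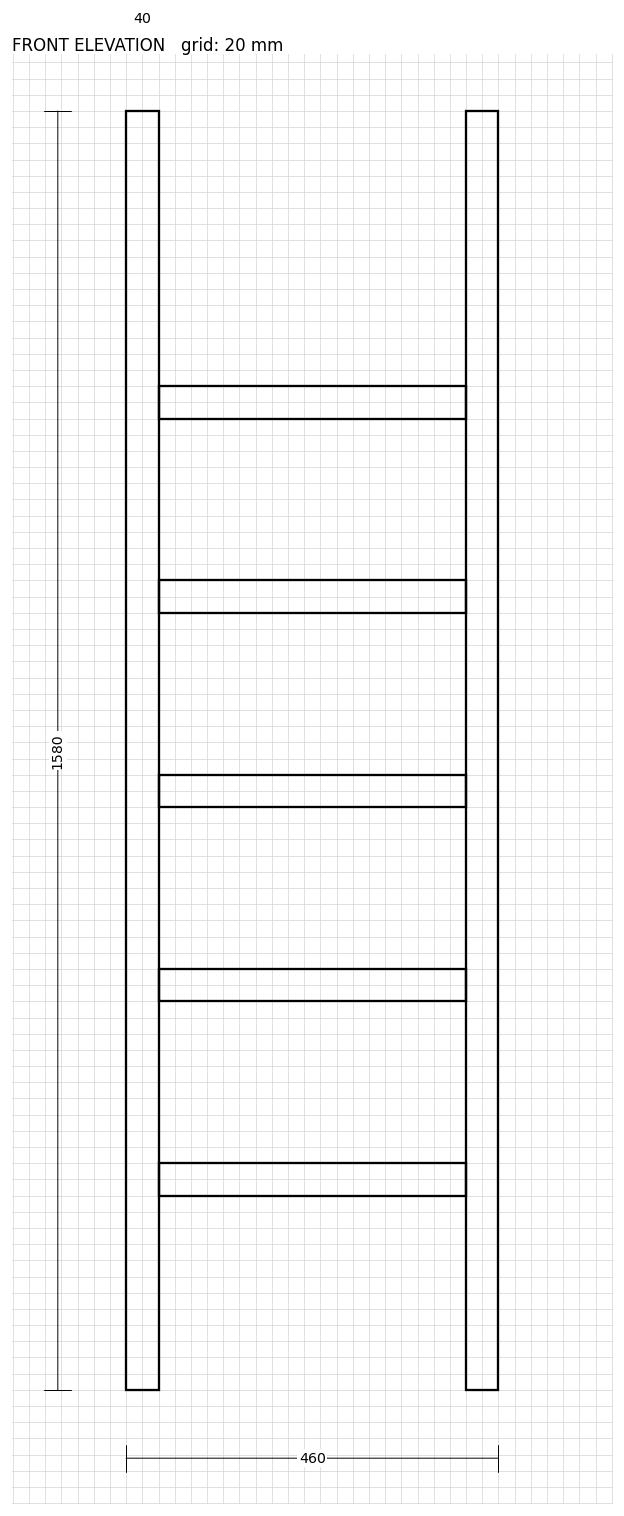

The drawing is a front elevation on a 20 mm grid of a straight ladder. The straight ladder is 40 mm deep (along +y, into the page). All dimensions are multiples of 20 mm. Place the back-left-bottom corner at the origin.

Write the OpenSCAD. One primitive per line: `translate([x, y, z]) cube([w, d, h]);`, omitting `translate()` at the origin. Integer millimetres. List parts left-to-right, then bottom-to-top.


cube([40, 40, 1580]);
translate([40, 0, 240]) cube([380, 40, 40]);
translate([40, 0, 480]) cube([380, 40, 40]);
translate([40, 0, 720]) cube([380, 40, 40]);
translate([40, 0, 960]) cube([380, 40, 40]);
translate([40, 0, 1200]) cube([380, 40, 40]);
translate([420, 0, 0]) cube([40, 40, 1580]);


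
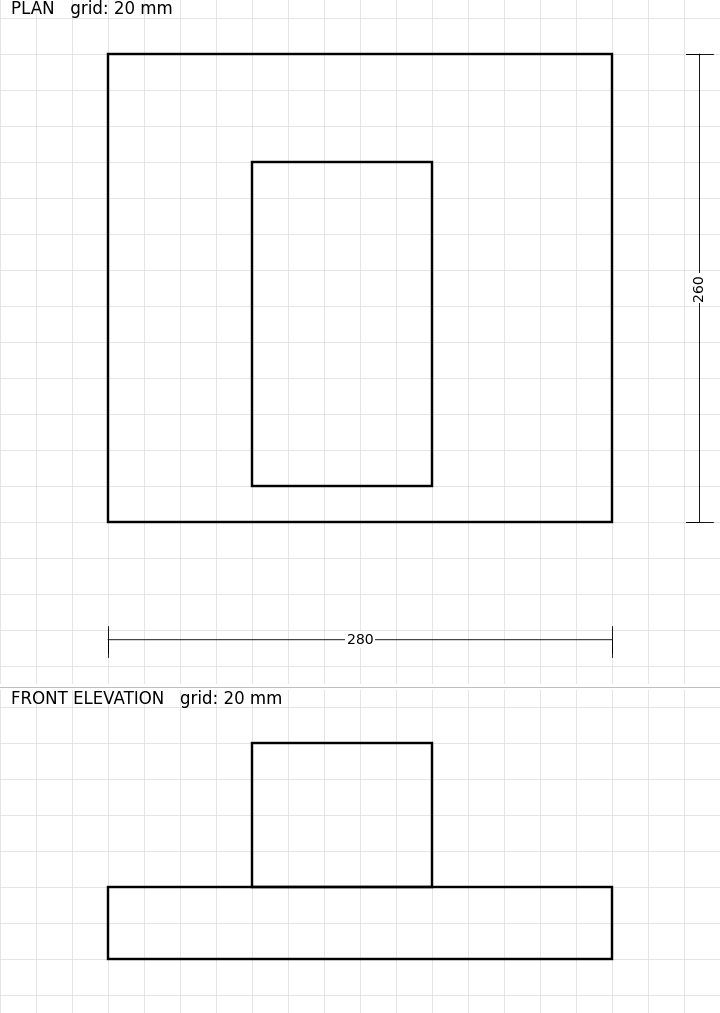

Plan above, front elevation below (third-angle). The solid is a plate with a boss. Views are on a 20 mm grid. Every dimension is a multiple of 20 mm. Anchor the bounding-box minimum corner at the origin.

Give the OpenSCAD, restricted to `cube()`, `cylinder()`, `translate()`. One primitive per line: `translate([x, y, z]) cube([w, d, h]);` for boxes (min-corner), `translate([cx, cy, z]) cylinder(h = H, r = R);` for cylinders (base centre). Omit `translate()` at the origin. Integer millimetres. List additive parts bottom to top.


cube([280, 260, 40]);
translate([80, 20, 40]) cube([100, 180, 80]);


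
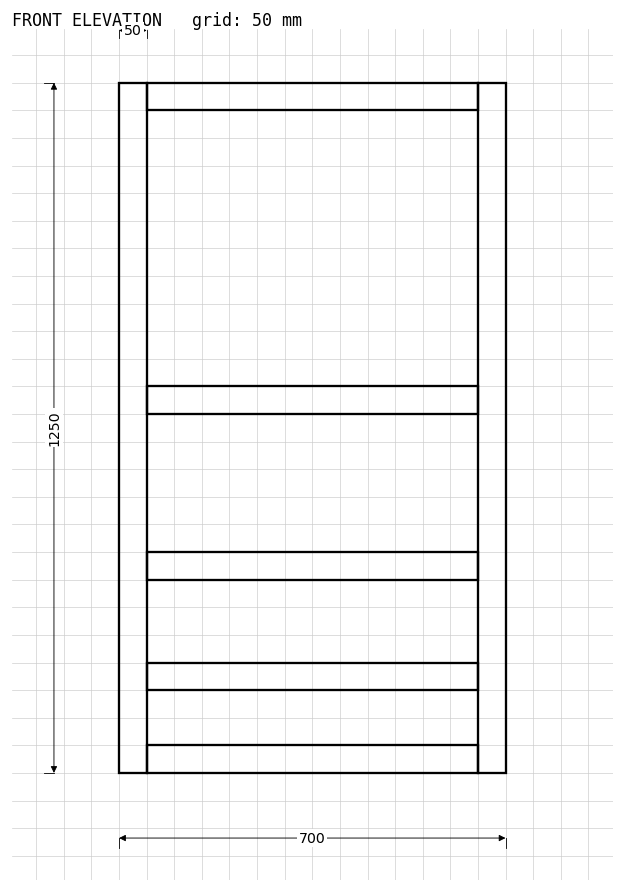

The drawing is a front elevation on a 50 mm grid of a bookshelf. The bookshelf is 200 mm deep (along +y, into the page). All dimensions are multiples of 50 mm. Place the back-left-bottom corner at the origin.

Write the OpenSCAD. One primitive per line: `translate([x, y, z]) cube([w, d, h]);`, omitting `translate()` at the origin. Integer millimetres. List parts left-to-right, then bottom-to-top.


cube([50, 200, 1250]);
translate([50, 0, 0]) cube([600, 200, 50]);
translate([50, 0, 150]) cube([600, 200, 50]);
translate([50, 0, 350]) cube([600, 200, 50]);
translate([50, 0, 650]) cube([600, 200, 50]);
translate([50, 0, 1200]) cube([600, 200, 50]);
translate([650, 0, 0]) cube([50, 200, 1250]);


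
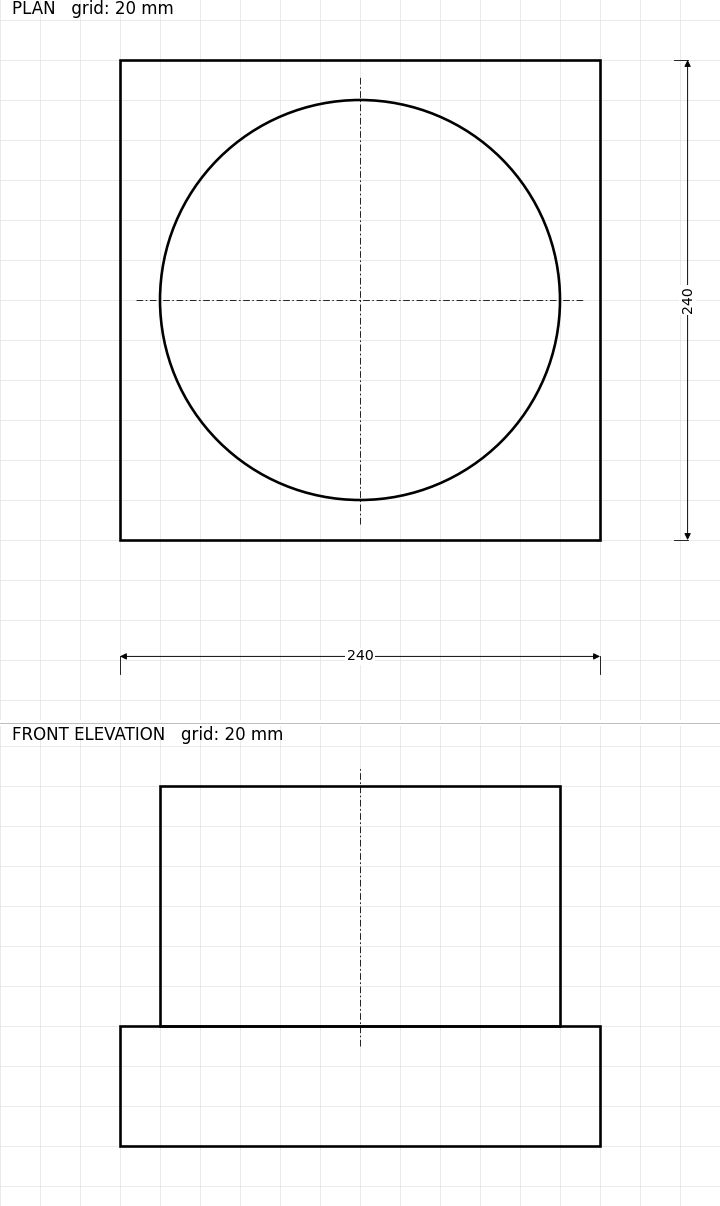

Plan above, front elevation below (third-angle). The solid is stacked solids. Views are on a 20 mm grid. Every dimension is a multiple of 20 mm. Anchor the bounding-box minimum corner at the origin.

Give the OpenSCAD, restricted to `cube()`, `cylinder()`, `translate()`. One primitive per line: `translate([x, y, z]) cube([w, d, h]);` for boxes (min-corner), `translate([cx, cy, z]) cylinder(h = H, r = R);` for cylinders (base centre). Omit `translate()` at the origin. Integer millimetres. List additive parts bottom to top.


cube([240, 240, 60]);
translate([120, 120, 60]) cylinder(h = 120, r = 100);
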